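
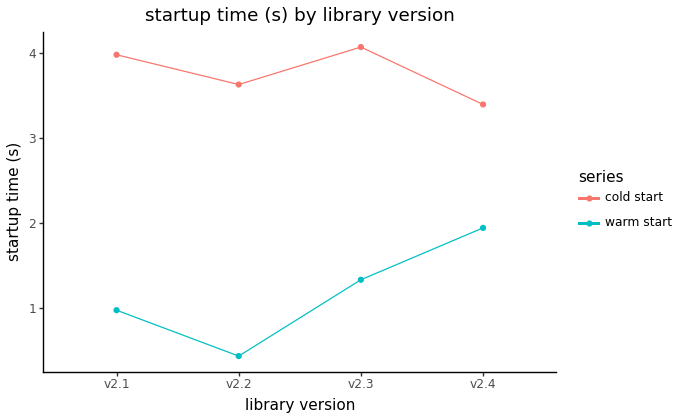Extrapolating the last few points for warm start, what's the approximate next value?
≈ 2.75

Last three: 0.5, 1.5, 2.0 → slope ≈ 0.75/step → next ≈ 2.75.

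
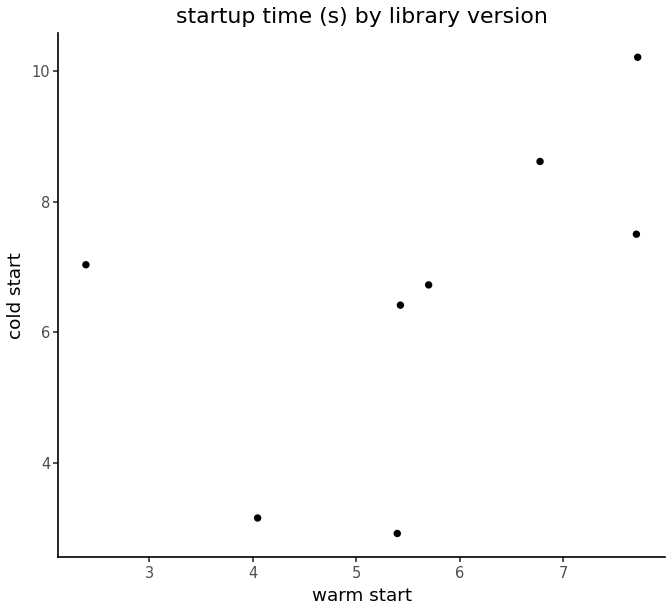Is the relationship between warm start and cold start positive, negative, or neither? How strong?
positive, moderate

Points are positively correlated; moderate (|r| ≈ 0.5).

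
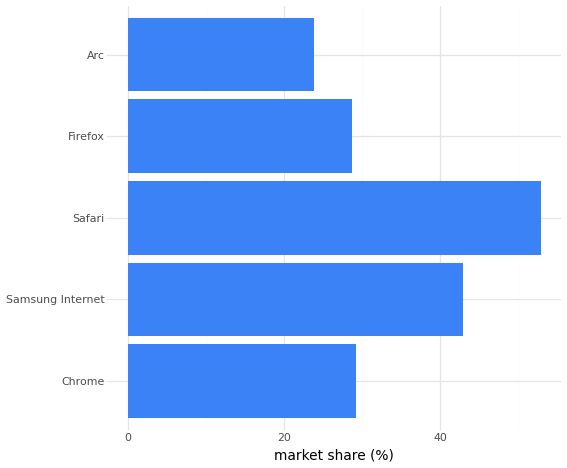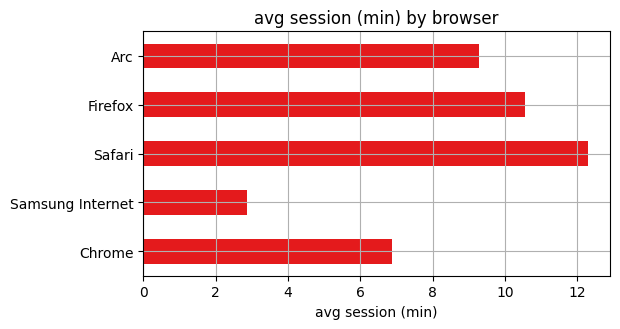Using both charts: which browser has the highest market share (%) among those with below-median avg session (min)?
Chart 2 median avg session (min) ≈ 10; below-median browsers: Chrome, Samsung Internet. Among those, Samsung Internet has the highest market share (%) (≈ 45).

Samsung Internet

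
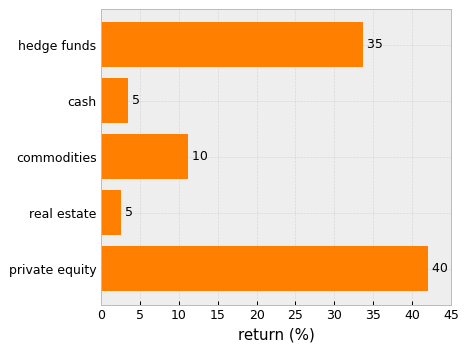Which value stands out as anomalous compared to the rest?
private equity ≈ 40; the rest sit between ≈ 5 and ≈ 35.

private equity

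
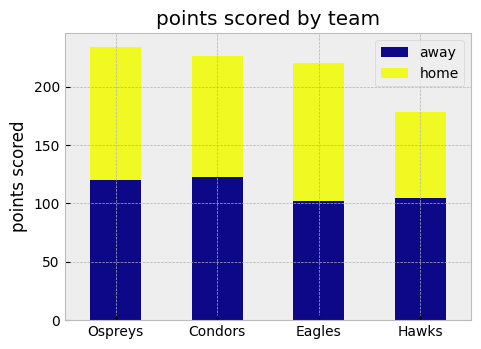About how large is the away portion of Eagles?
≈ 100

away top ≈ 100, bottom ≈ 0; segment ≈ 100.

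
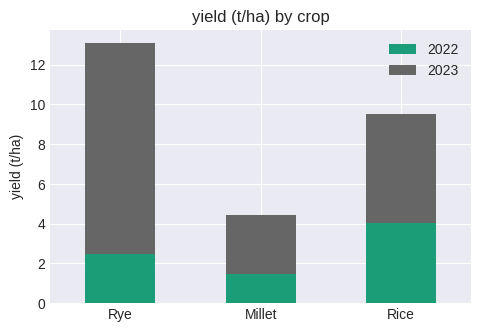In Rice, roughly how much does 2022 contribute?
2022 top ≈ 4, bottom ≈ 0; segment ≈ 4.

≈ 4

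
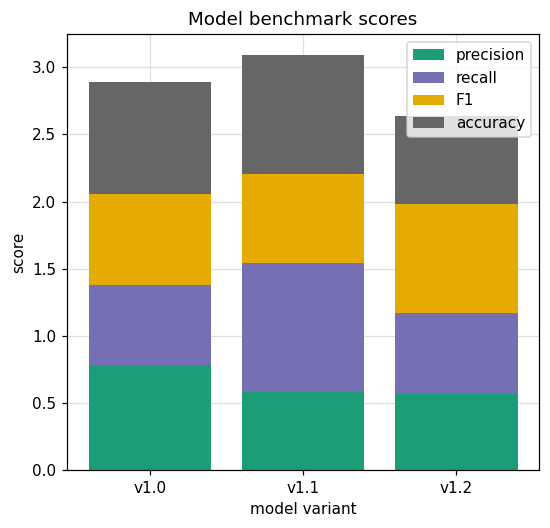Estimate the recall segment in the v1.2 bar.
recall top ≈ 1.0, bottom ≈ 0.5; segment ≈ 0.5.

≈ 0.5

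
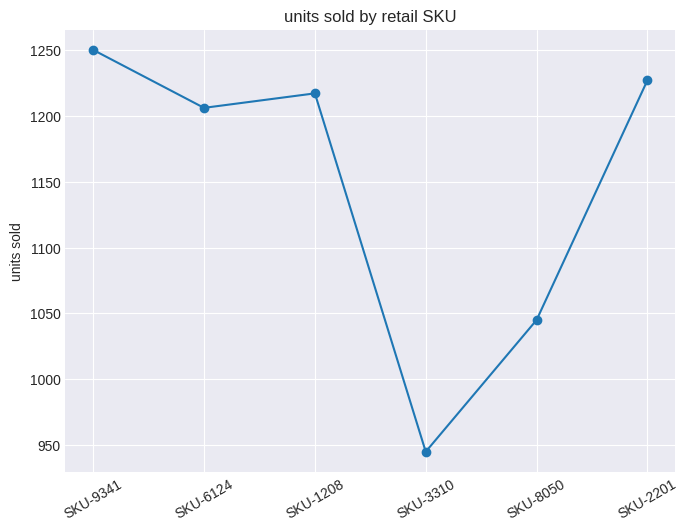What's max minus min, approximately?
≈ 300

Max SKU-9341 ≈ 1250, min SKU-3310 ≈ 950; range ≈ 300.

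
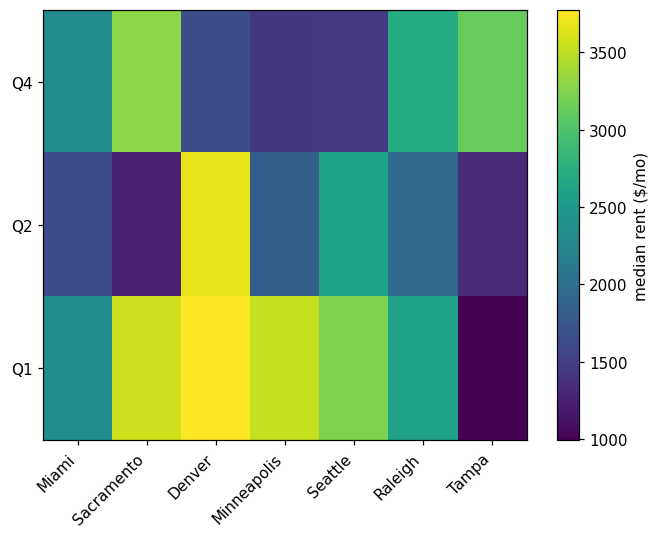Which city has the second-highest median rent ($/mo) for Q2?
Seattle

Top 3 for Q2: Denver ≈ 3500, Seattle ≈ 2500, Raleigh ≈ 2000.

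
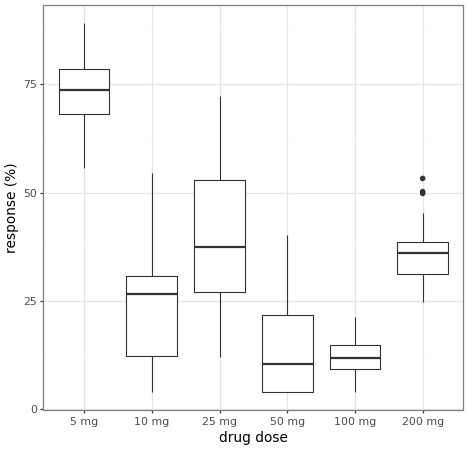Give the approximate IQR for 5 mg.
Q3 ≈ 80, Q1 ≈ 70; IQR ≈ 10.

≈ 10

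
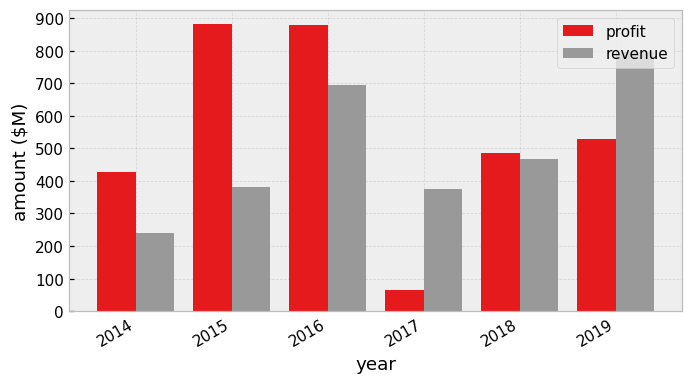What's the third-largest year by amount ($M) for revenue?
Top 4 for revenue: 2019 ≈ 800, 2016 ≈ 700, 2018 ≈ 500, 2015 ≈ 400.

2018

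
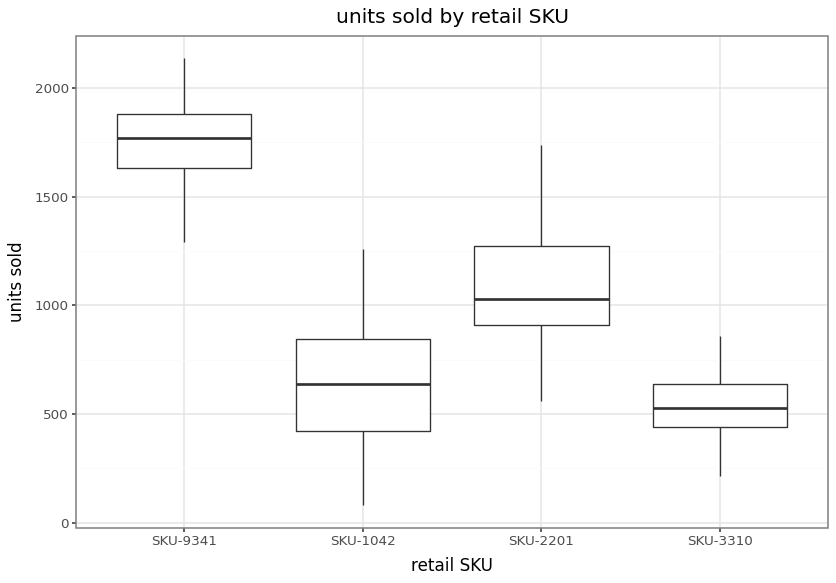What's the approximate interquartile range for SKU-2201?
Q3 ≈ 1300, Q1 ≈ 900; IQR ≈ 400.

≈ 400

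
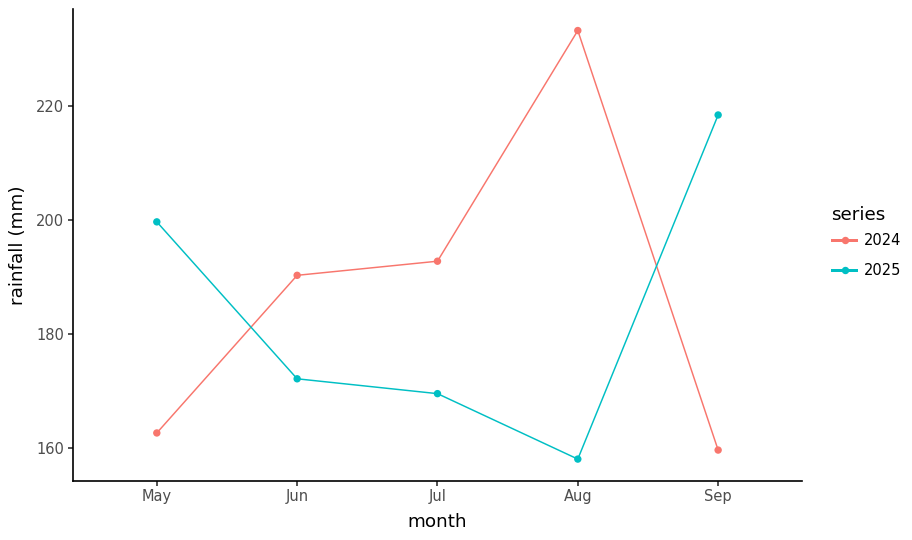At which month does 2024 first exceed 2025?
Jun

May: 2024 ≈ 160 vs 2025 ≈ 200 (not yet); Jun: 2024 ≈ 190 vs 2025 ≈ 170 (first crossover).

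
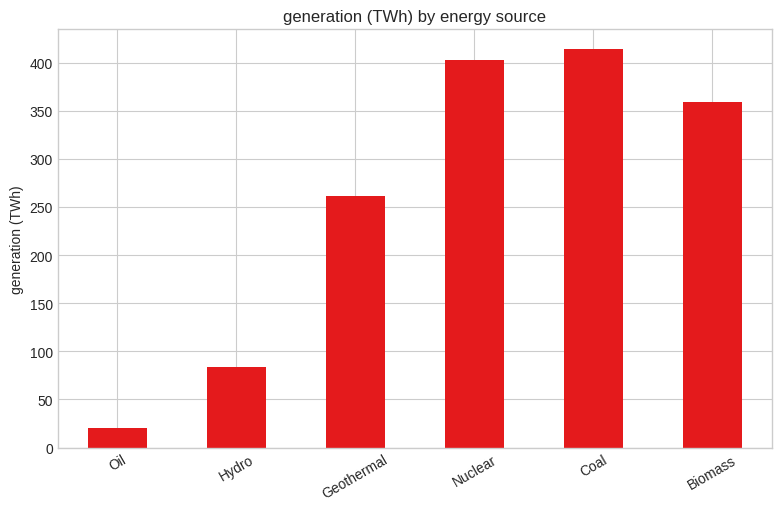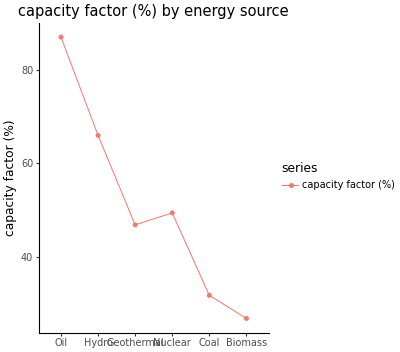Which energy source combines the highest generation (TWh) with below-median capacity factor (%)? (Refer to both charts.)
Chart 2 median capacity factor (%) ≈ 50; below-median energy sources: Geothermal, Coal, Biomass. Among those, Coal has the highest generation (TWh) (≈ 400).

Coal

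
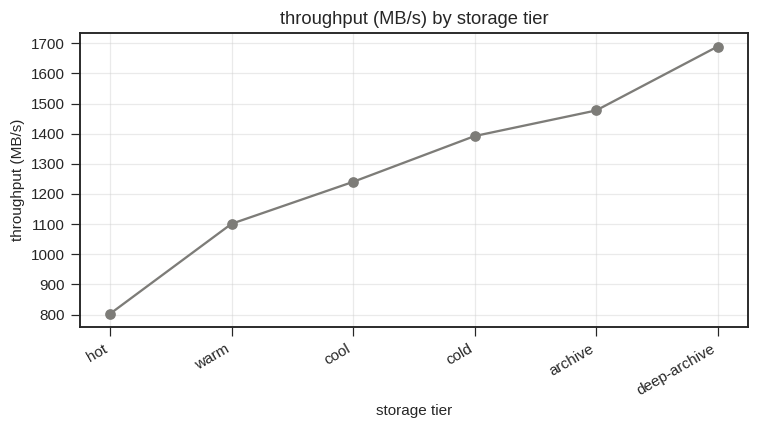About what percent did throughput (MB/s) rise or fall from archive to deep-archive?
archive ≈ 1500, deep-archive ≈ 1700; (1700 − 1500) / 1500 ≈ +13.3%.

≈ +13.3%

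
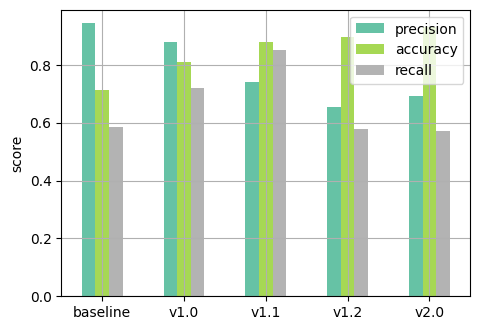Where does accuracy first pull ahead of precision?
v1.0: accuracy ≈ 0.8 vs precision ≈ 0.9 (not yet); v1.1: accuracy ≈ 0.9 vs precision ≈ 0.7 (first crossover).

v1.1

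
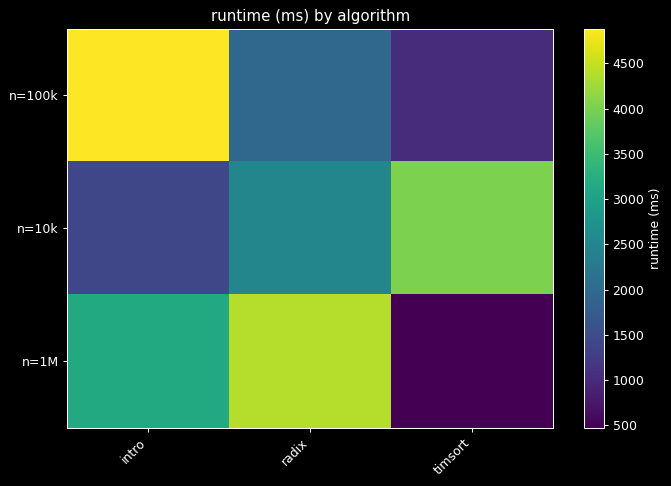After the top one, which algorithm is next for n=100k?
radix

Top 3 for n=100k: intro ≈ 5000, radix ≈ 2000, timsort ≈ 1000.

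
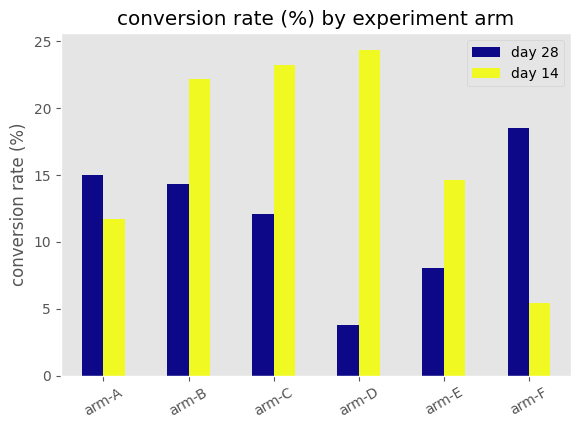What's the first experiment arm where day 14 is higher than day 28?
arm-B

arm-A: day 14 ≈ 10 vs day 28 ≈ 15 (not yet); arm-B: day 14 ≈ 20 vs day 28 ≈ 15 (first crossover).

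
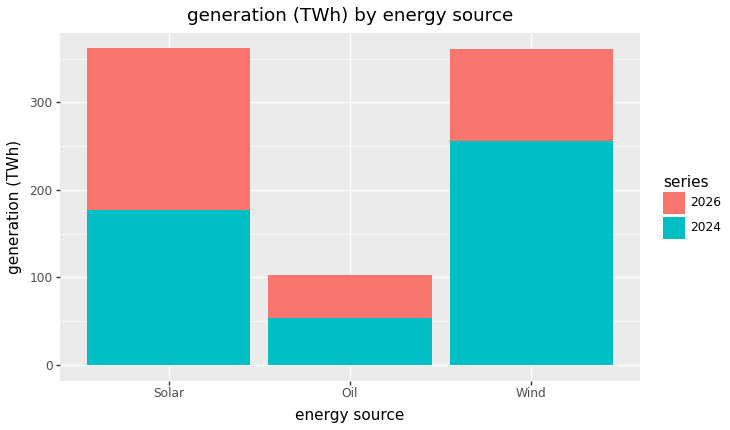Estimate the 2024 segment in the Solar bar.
2024 top ≈ 200, bottom ≈ 0; segment ≈ 200.

≈ 200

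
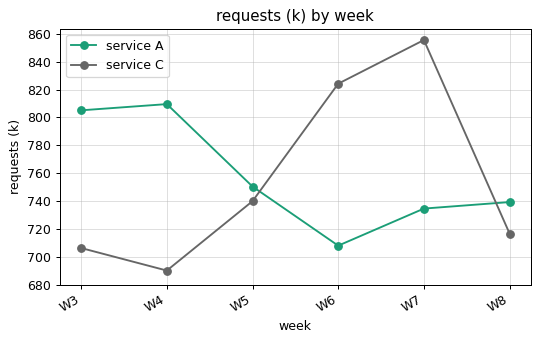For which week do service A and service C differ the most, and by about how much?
W7: service A ≈ 740, service C ≈ 860 → gap ≈ 120. Next-largest (W4) is only ≈ 100.

W7, ≈ 120 k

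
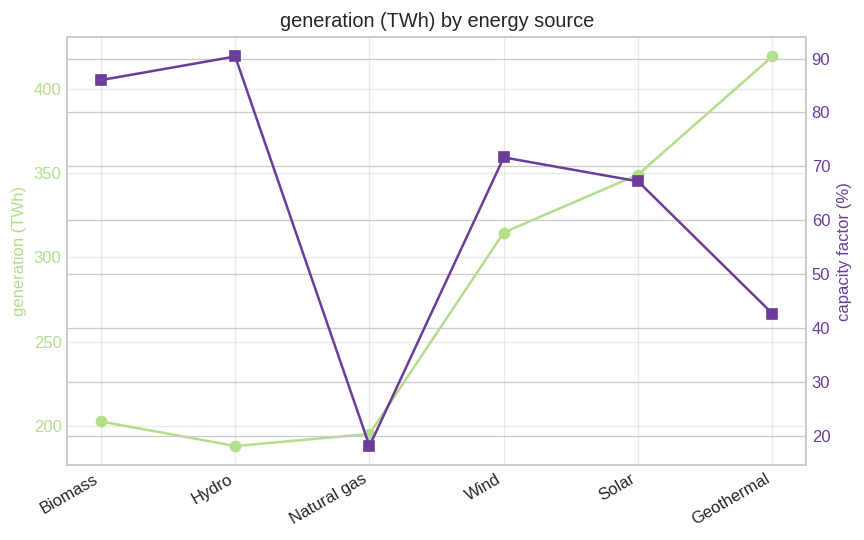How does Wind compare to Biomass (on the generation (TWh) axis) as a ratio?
Wind ≈ 320, Biomass ≈ 200; 320/200 ≈ 1.6.

≈ 1.6×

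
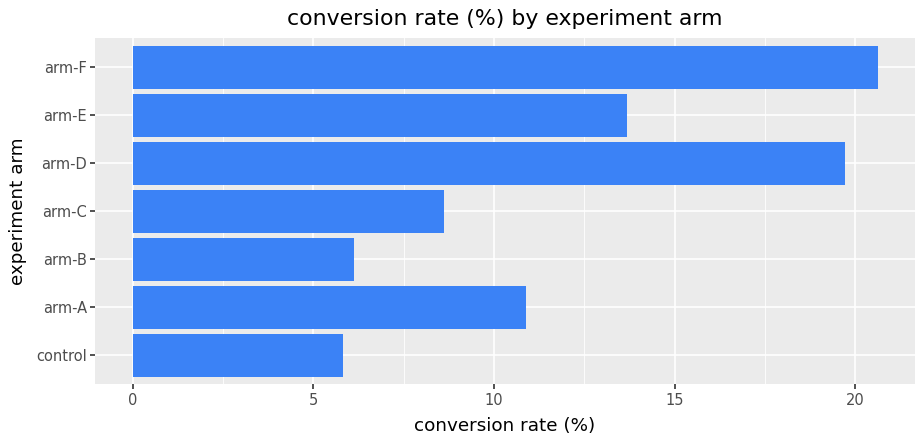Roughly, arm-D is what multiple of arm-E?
arm-D ≈ 20, arm-E ≈ 14; 20/14 ≈ 1.43.

≈ 1.43×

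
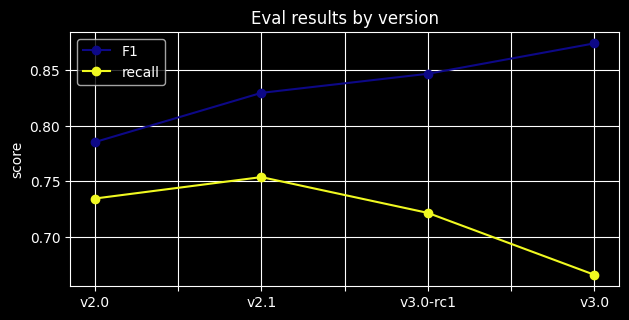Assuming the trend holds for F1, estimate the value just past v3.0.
Last three: 0.82, 0.84, 0.88 → slope ≈ 0.03/step → next ≈ 0.91.

≈ 0.91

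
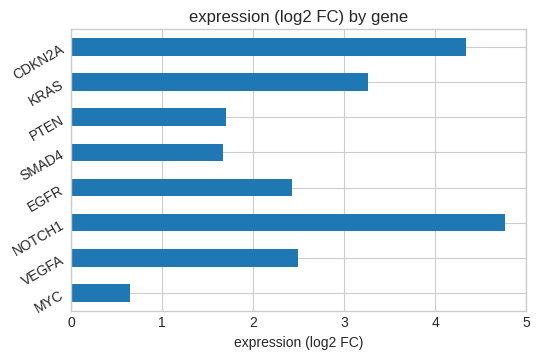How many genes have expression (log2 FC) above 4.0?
Above 4.0: NOTCH1, CDKN2A.

2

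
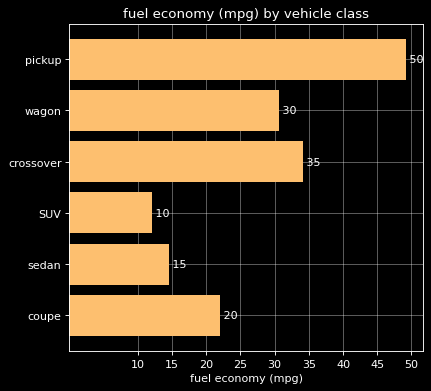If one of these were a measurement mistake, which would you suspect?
pickup ≈ 50; the rest sit between ≈ 10 and ≈ 35.

pickup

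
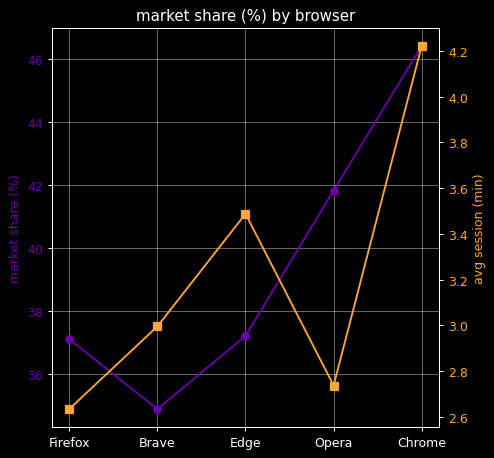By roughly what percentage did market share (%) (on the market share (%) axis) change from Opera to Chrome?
Opera ≈ 42, Chrome ≈ 46; (46 − 42) / 42 ≈ +9.5%.

≈ +9.5%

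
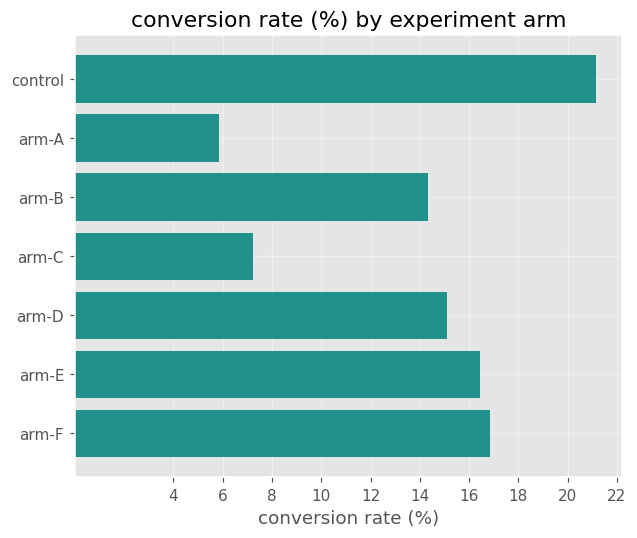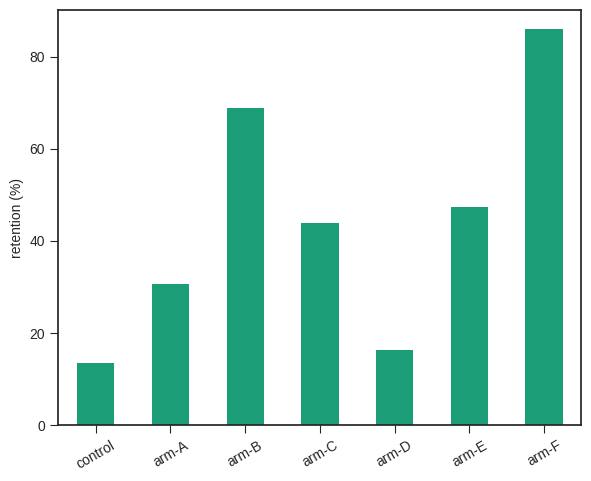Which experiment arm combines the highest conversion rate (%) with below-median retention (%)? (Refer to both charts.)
control

Chart 2 median retention (%) ≈ 40; below-median experiment arms: control, arm-A, arm-D. Among those, control has the highest conversion rate (%) (≈ 22).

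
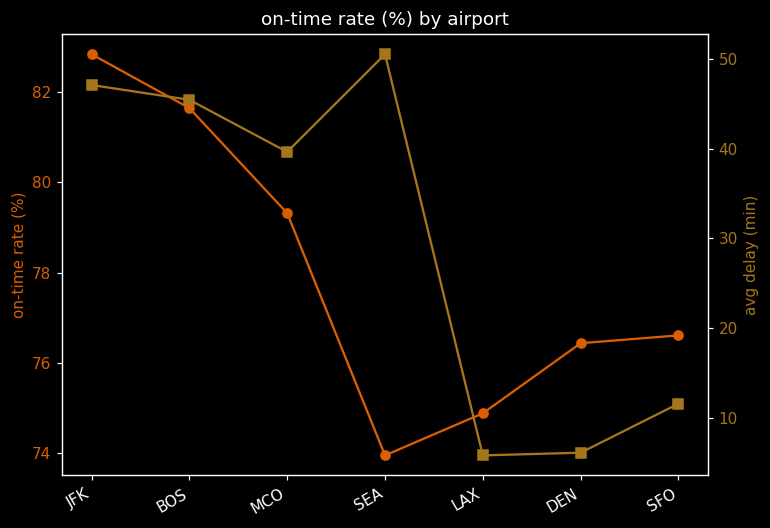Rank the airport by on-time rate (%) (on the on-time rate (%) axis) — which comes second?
Top 3 (on the on-time rate (%) axis): JFK ≈ 83, BOS ≈ 82, MCO ≈ 79.

BOS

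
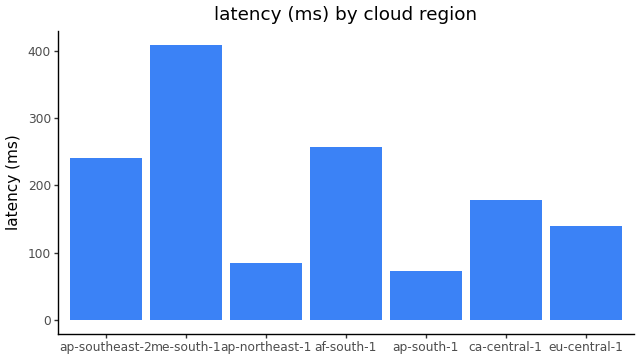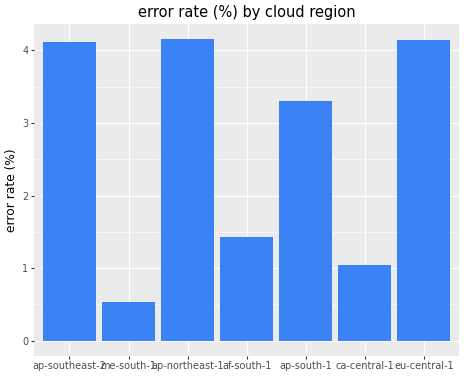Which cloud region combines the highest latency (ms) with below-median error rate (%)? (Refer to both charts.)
Chart 2 median error rate (%) ≈ 3.5; below-median cloud regions: me-south-1, af-south-1, ca-central-1. Among those, me-south-1 has the highest latency (ms) (≈ 400).

me-south-1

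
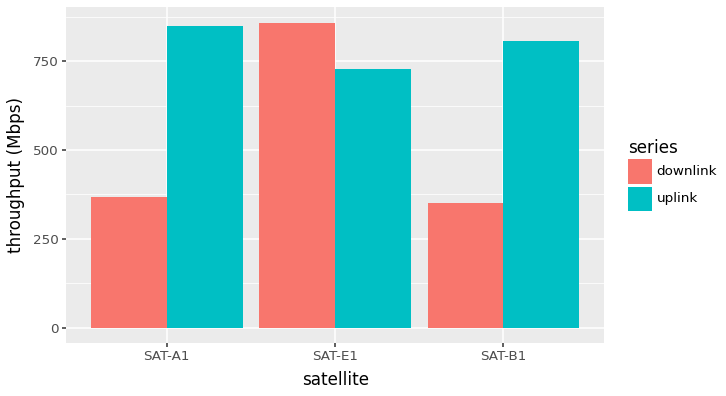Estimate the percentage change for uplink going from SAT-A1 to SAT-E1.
SAT-A1 ≈ 800, SAT-E1 ≈ 700; (700 − 800) / 800 ≈ -12.5%.

≈ -12.5%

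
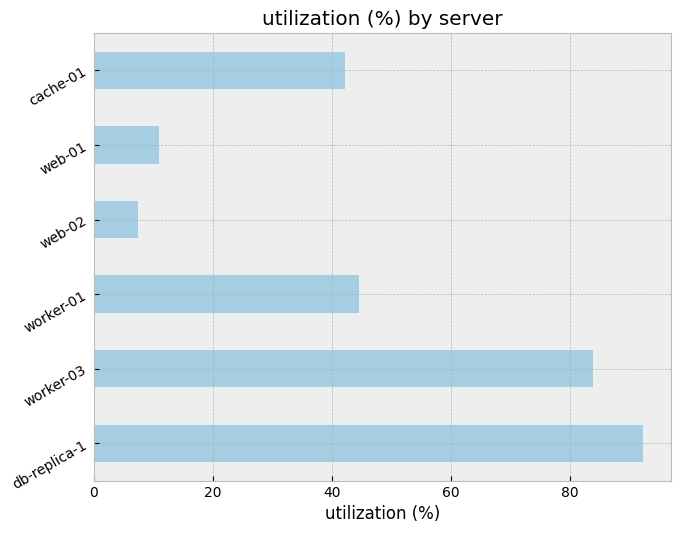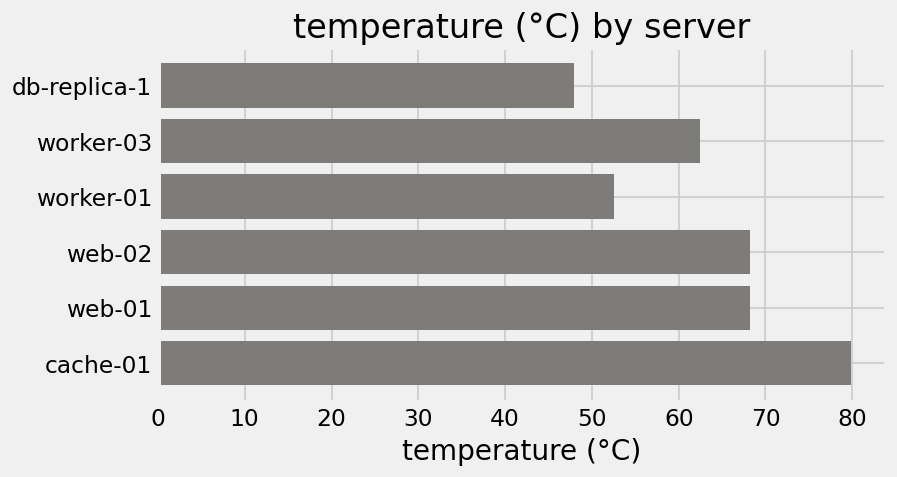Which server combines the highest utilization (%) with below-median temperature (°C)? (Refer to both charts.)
db-replica-1

Chart 2 median temperature (°C) ≈ 70; below-median servers: db-replica-1, worker-03, worker-01. Among those, db-replica-1 has the highest utilization (%) (≈ 90).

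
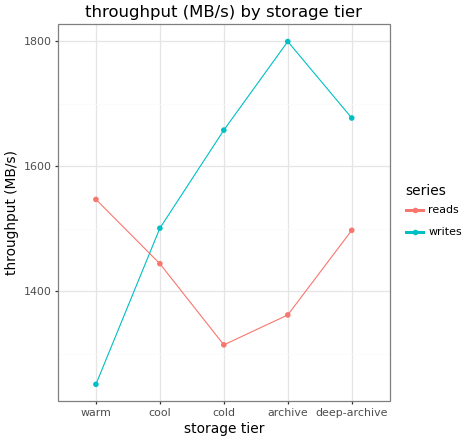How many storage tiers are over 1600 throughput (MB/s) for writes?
Above 1600: cold, archive, deep-archive.

3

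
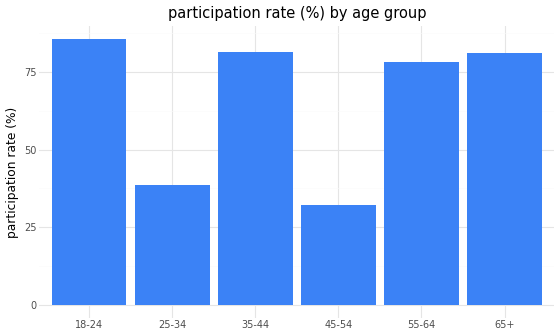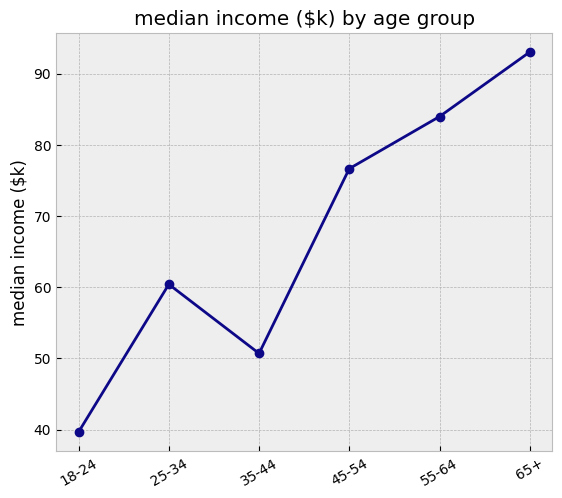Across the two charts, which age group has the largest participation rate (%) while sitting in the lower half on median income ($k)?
18-24

Chart 2 median median income ($k) ≈ 70; below-median age groups: 18-24, 25-34, 35-44. Among those, 18-24 has the highest participation rate (%) (≈ 90).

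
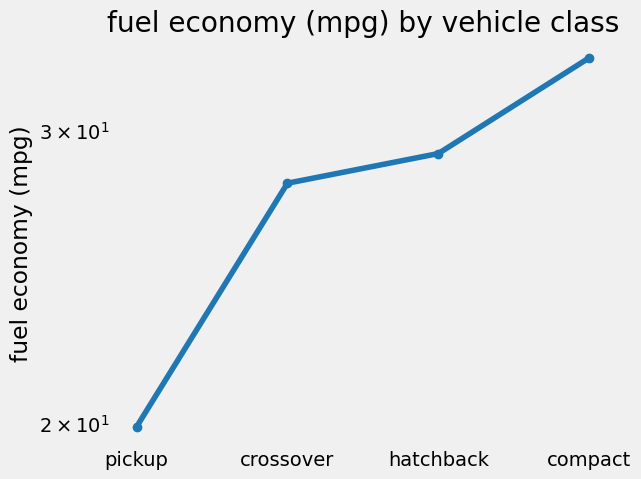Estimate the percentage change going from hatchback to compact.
hatchback ≈ 30, compact ≈ 34; (34 − 30) / 30 ≈ +13.3%.

≈ +13.3%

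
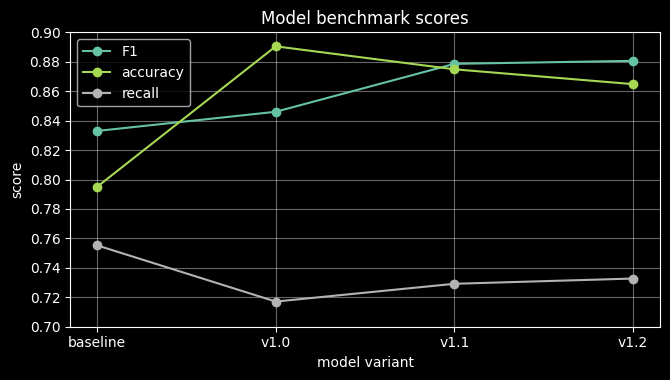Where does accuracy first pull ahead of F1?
v1.0

baseline: accuracy ≈ 0.80 vs F1 ≈ 0.84 (not yet); v1.0: accuracy ≈ 0.90 vs F1 ≈ 0.84 (first crossover).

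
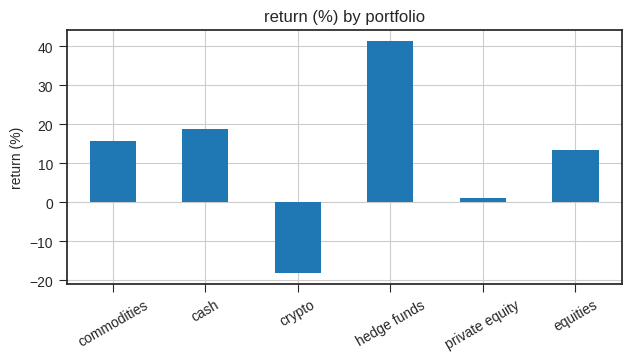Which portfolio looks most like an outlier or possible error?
crypto ≈ -20; the rest sit between ≈ 0 and ≈ 40.

crypto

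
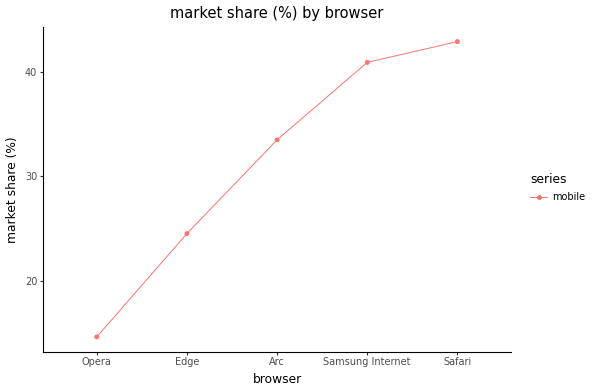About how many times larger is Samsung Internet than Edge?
≈ 1.6×

Samsung Internet ≈ 40, Edge ≈ 25; 40/25 ≈ 1.6.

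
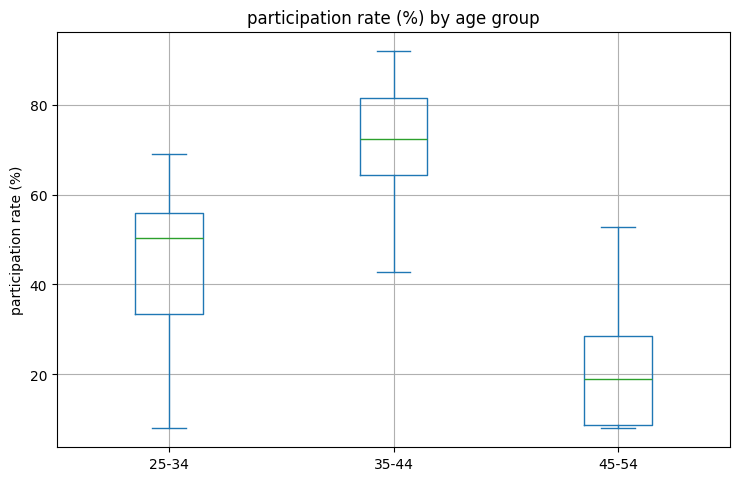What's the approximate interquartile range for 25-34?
Q3 ≈ 55, Q1 ≈ 35; IQR ≈ 20.

≈ 20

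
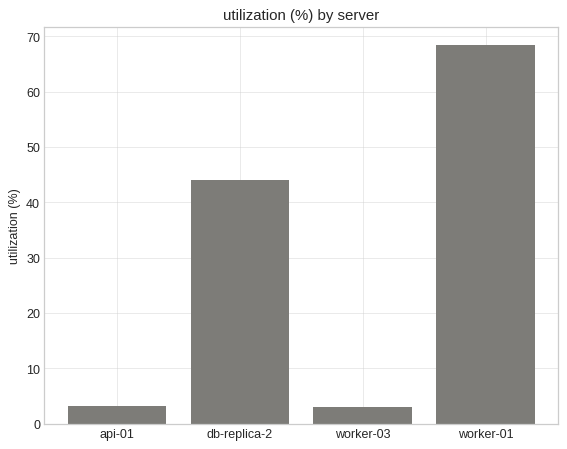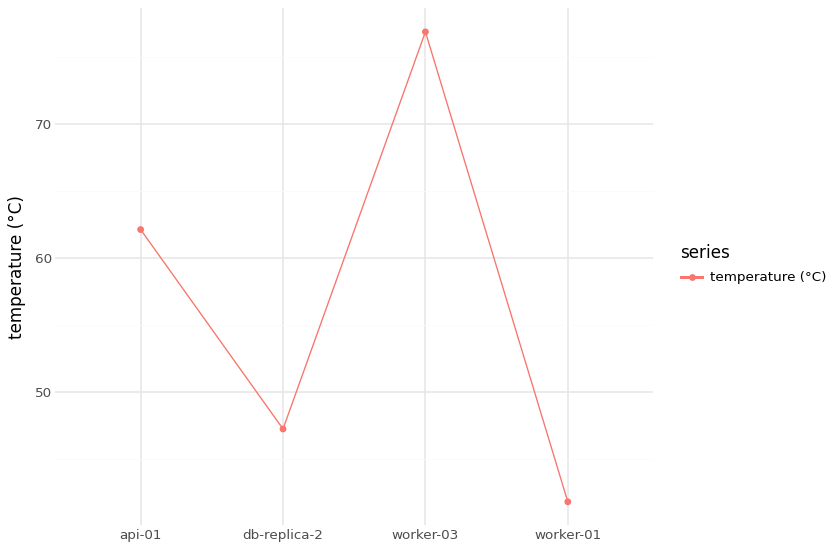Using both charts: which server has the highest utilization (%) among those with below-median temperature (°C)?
Chart 2 median temperature (°C) ≈ 50; below-median servers: db-replica-2, worker-01. Among those, worker-01 has the highest utilization (%) (≈ 70).

worker-01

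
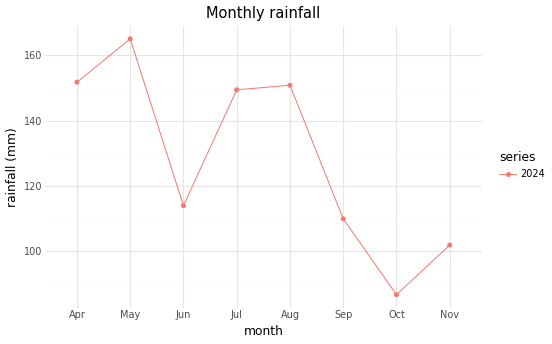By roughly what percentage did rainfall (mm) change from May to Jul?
≈ -11.8%

May ≈ 170, Jul ≈ 150; (150 − 170) / 170 ≈ -11.8%.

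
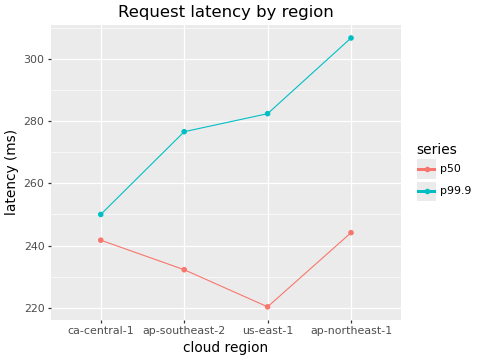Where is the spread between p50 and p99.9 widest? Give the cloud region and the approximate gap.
ap-northeast-1, ≈ 70 ms

ap-northeast-1: p50 ≈ 240, p99.9 ≈ 310 → gap ≈ 70. Next-largest (us-east-1) is only ≈ 60.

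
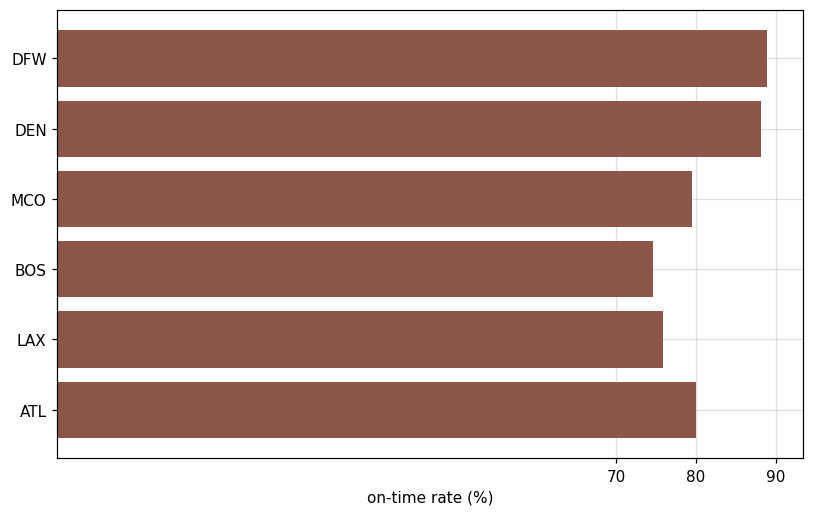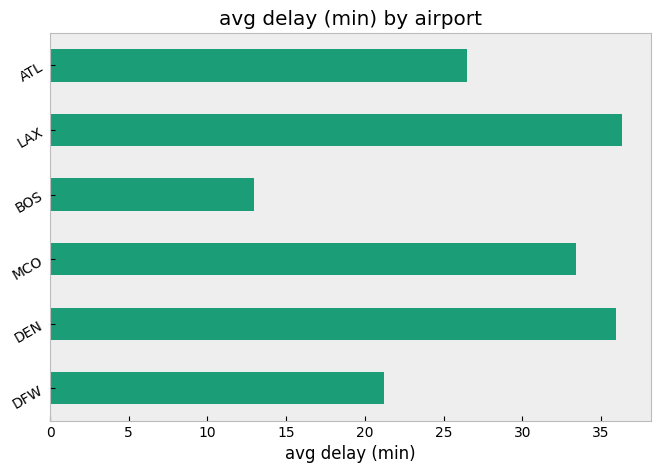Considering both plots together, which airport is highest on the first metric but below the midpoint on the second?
DFW

Chart 2 median avg delay (min) ≈ 30; below-median airports: DFW, BOS, ATL. Among those, DFW has the highest on-time rate (%) (≈ 90).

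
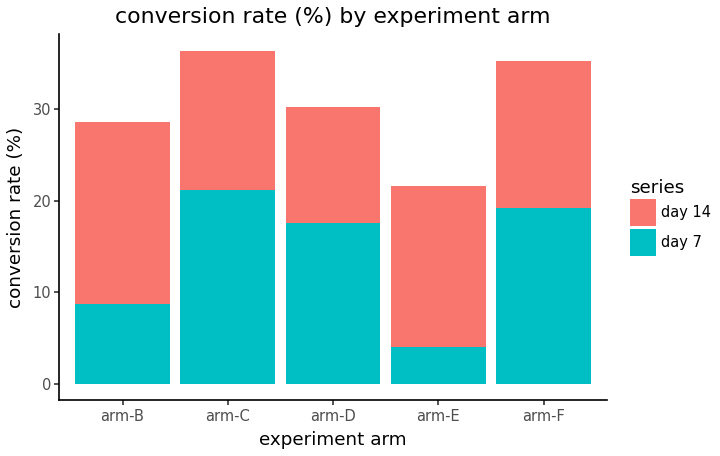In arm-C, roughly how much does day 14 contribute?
≈ 15

day 14 top ≈ 35, bottom ≈ 20; segment ≈ 15.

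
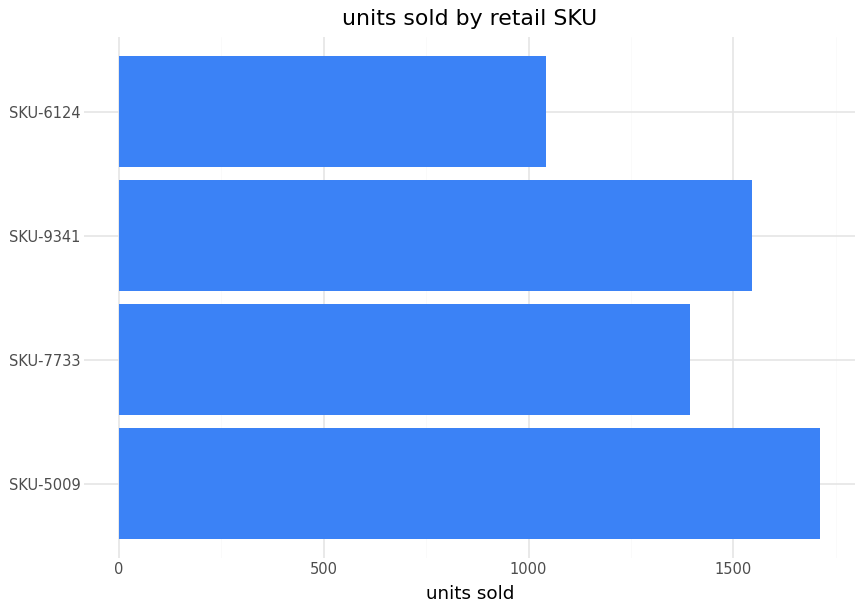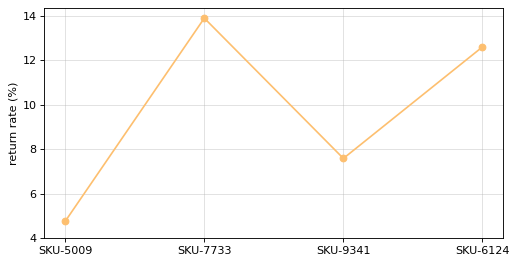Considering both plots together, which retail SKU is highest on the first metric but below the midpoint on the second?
Chart 2 median return rate (%) ≈ 10; below-median retail SKUs: SKU-5009, SKU-9341. Among those, SKU-5009 has the highest units sold (≈ 1800).

SKU-5009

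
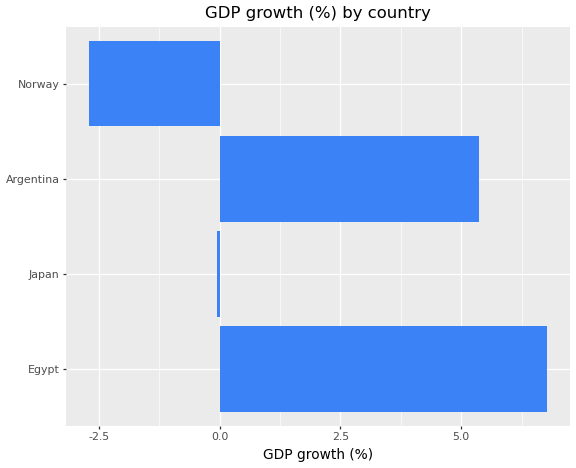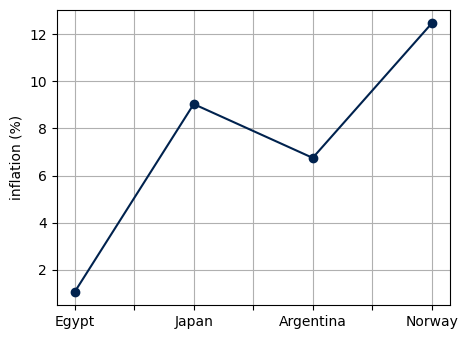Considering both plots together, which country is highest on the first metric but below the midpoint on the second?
Chart 2 median inflation (%) ≈ 8; below-median countries: Egypt, Argentina. Among those, Egypt has the highest GDP growth (%) (≈ 7).

Egypt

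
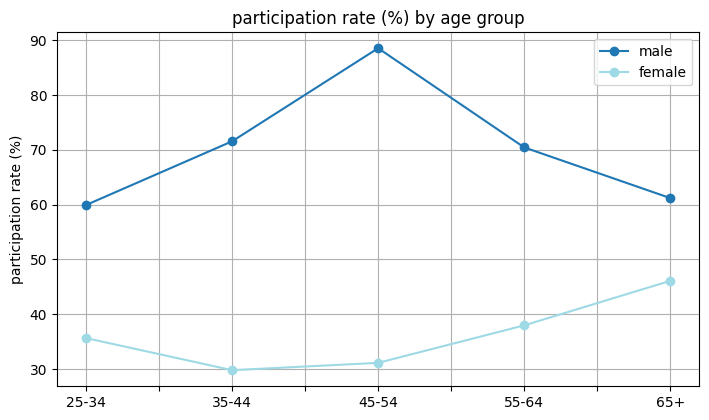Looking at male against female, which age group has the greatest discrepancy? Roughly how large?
45-54: male ≈ 90, female ≈ 30 → gap ≈ 60. Next-largest (35-44) is only ≈ 40.

45-54, ≈ 60 %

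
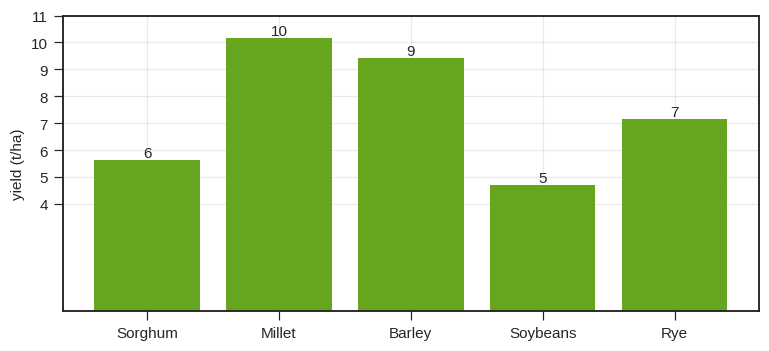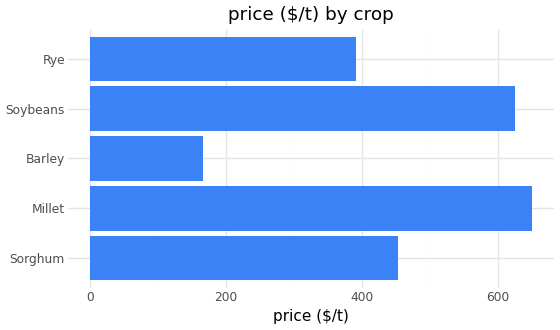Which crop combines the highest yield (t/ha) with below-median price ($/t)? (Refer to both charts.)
Barley

Chart 2 median price ($/t) ≈ 500; below-median crops: Barley, Rye. Among those, Barley has the highest yield (t/ha) (≈ 9).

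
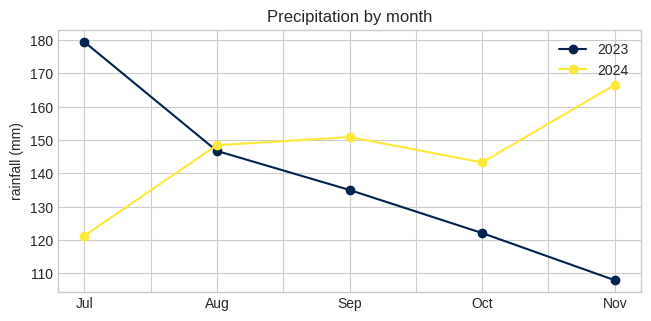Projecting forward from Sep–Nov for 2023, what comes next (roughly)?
≈ 95

Last three: 140, 120, 110 → slope ≈ -15/step → next ≈ 95.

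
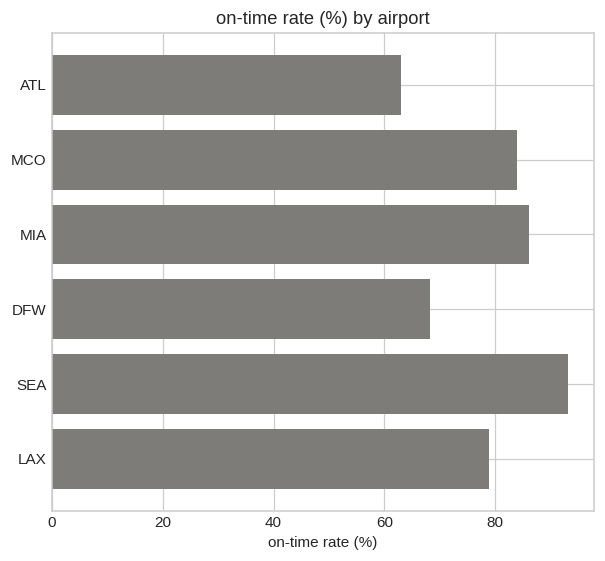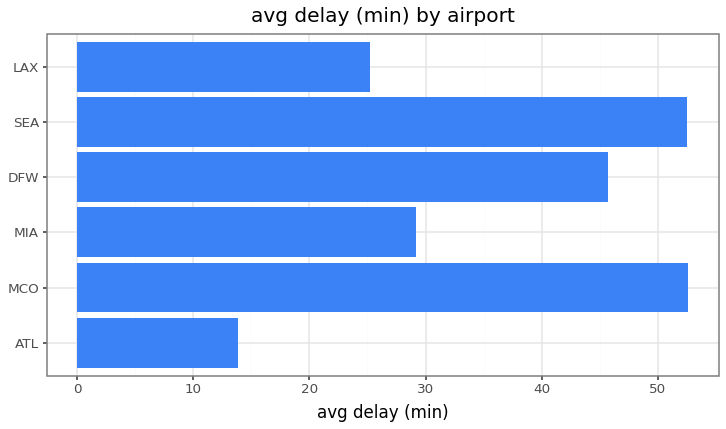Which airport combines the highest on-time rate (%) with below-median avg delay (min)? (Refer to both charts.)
MIA

Chart 2 median avg delay (min) ≈ 35; below-median airports: ATL, MIA, LAX. Among those, MIA has the highest on-time rate (%) (≈ 90).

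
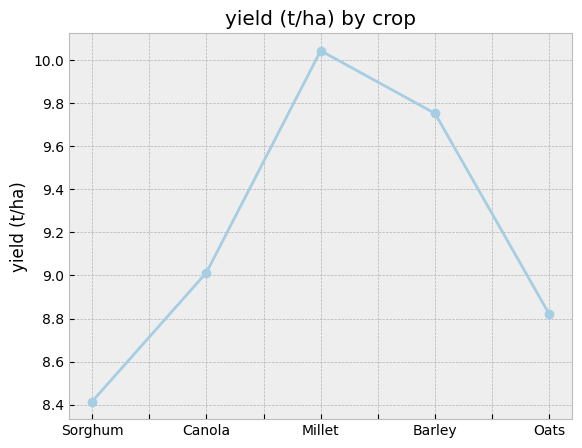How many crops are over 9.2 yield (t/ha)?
2

Above 9.2: Millet, Barley.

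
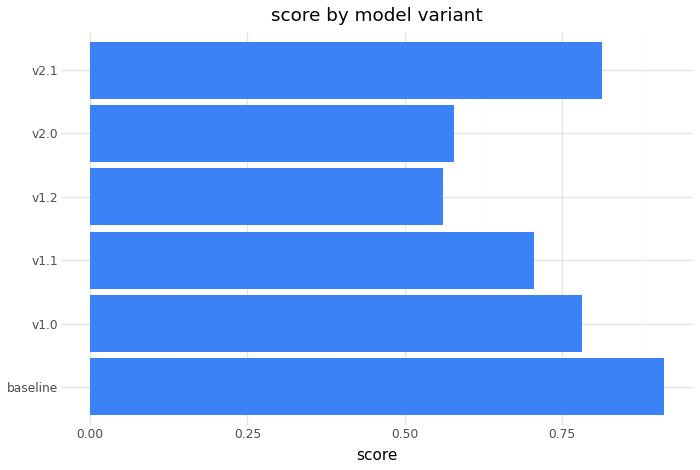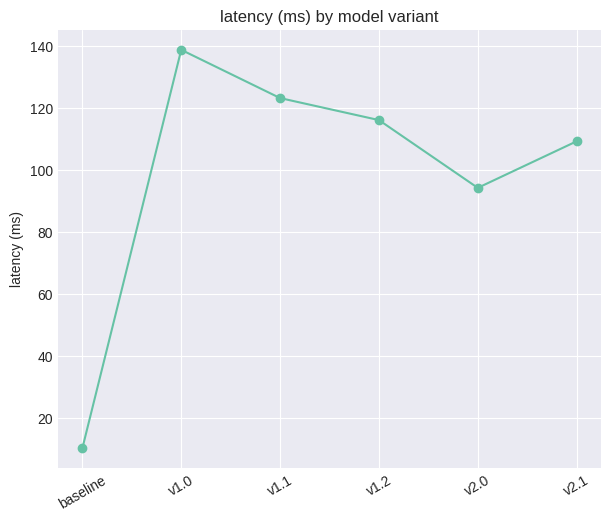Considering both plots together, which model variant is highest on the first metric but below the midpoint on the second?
baseline

Chart 2 median latency (ms) ≈ 120; below-median model variants: baseline, v2.0, v2.1. Among those, baseline has the highest score (≈ 0.9).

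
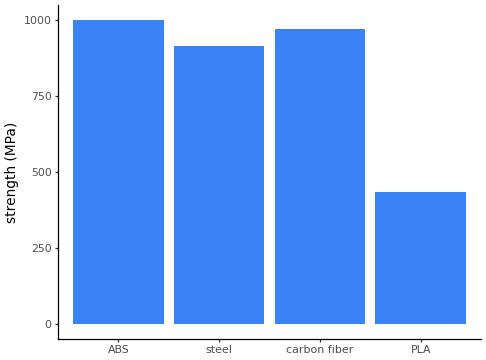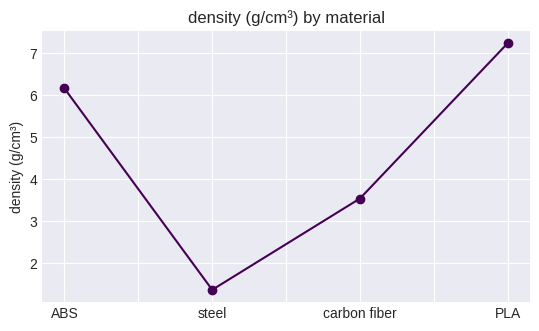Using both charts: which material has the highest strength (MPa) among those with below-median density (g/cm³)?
carbon fiber

Chart 2 median density (g/cm³) ≈ 5; below-median materials: steel, carbon fiber. Among those, carbon fiber has the highest strength (MPa) (≈ 1000).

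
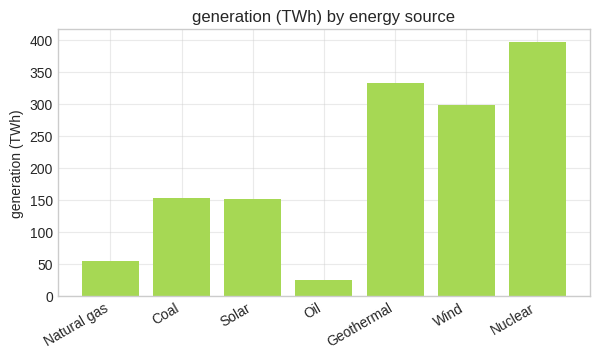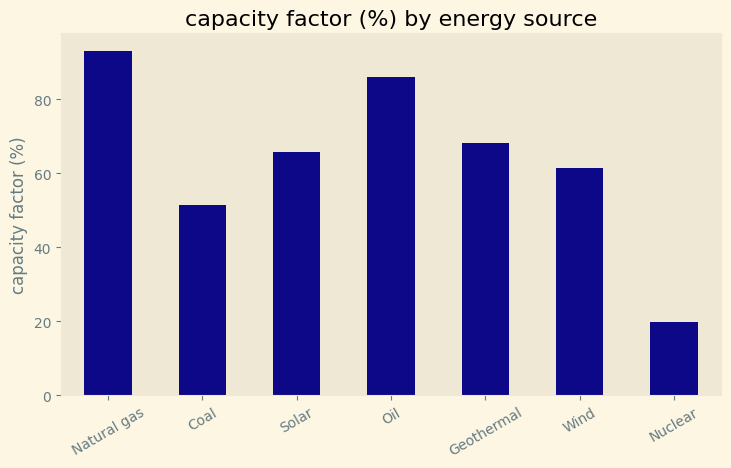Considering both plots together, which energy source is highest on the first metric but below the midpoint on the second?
Nuclear

Chart 2 median capacity factor (%) ≈ 70; below-median energy sources: Coal, Wind, Nuclear. Among those, Nuclear has the highest generation (TWh) (≈ 400).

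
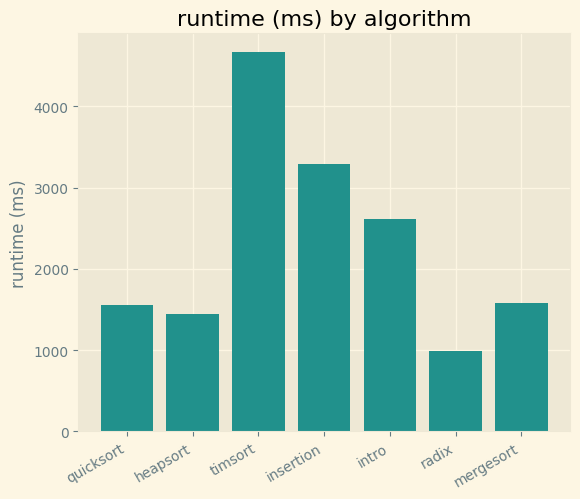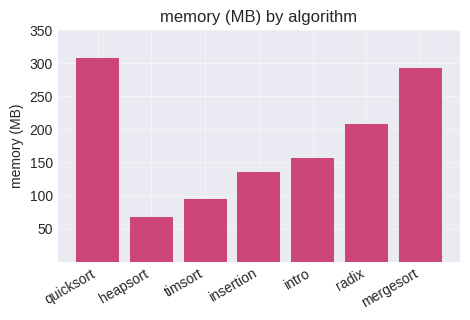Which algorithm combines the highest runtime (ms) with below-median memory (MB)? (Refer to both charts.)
Chart 2 median memory (MB) ≈ 150; below-median algorithms: heapsort, timsort, insertion. Among those, timsort has the highest runtime (ms) (≈ 4500).

timsort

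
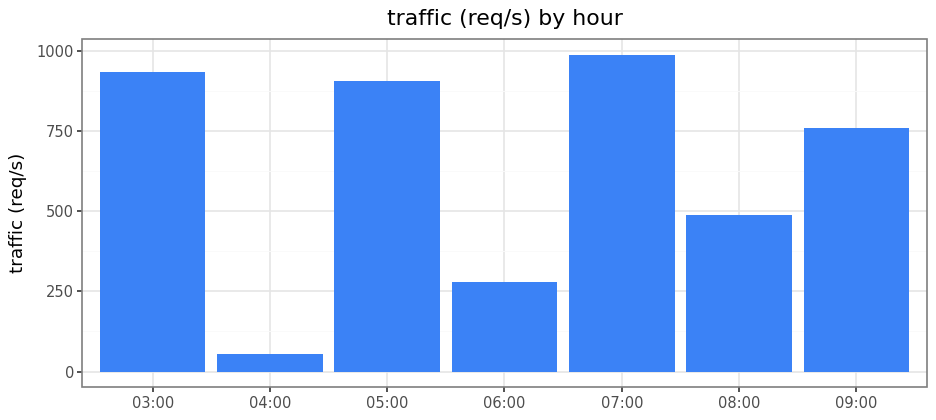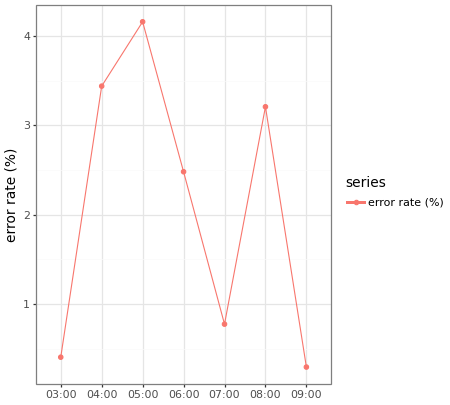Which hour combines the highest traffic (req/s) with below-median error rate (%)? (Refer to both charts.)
07:00

Chart 2 median error rate (%) ≈ 2.5; below-median hours: 03:00, 07:00, 09:00. Among those, 07:00 has the highest traffic (req/s) (≈ 1000).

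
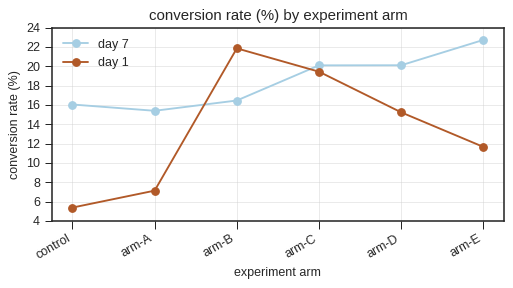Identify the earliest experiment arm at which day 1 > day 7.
arm-A: day 1 ≈ 8 vs day 7 ≈ 16 (not yet); arm-B: day 1 ≈ 22 vs day 7 ≈ 16 (first crossover).

arm-B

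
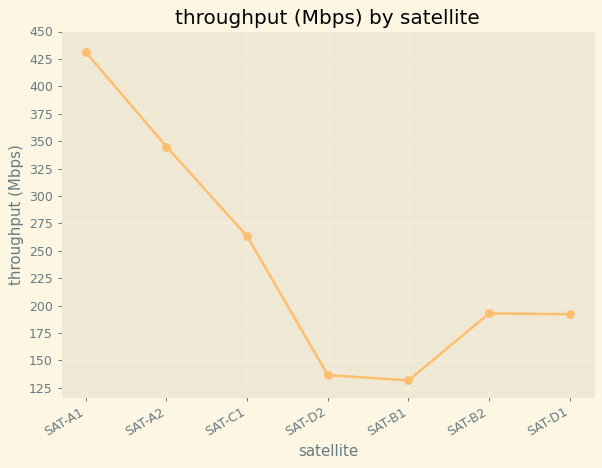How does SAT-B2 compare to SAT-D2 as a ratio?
SAT-B2 ≈ 200, SAT-D2 ≈ 125; 200/125 ≈ 1.6.

≈ 1.6×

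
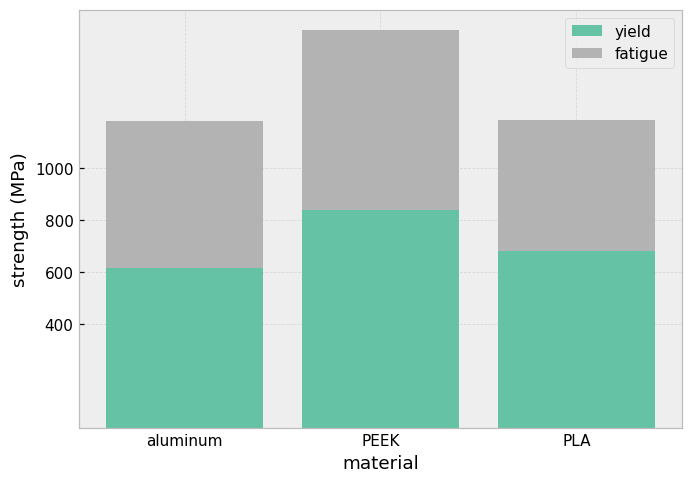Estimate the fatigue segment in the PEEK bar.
fatigue top ≈ 1600, bottom ≈ 800; segment ≈ 800.

≈ 800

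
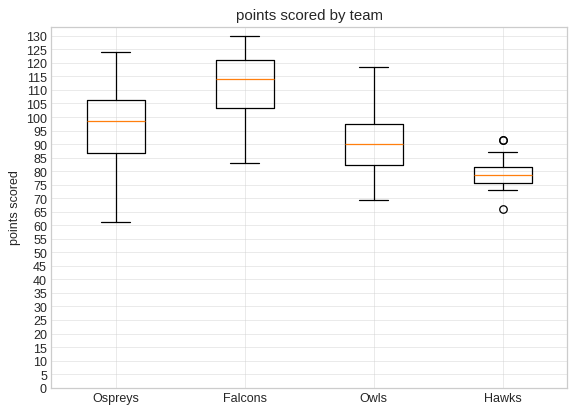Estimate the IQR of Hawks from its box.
≈ 5

Q3 ≈ 80, Q1 ≈ 75; IQR ≈ 5.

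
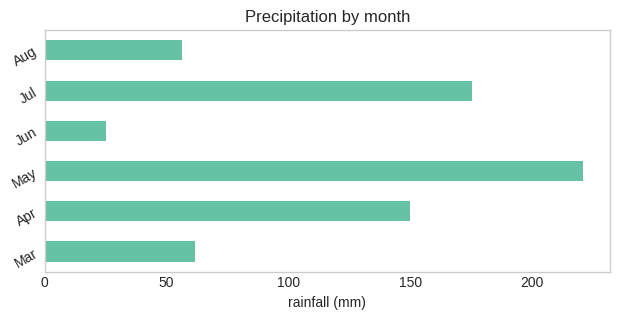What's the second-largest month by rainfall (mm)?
Top 3: May ≈ 220, Jul ≈ 180, Apr ≈ 160.

Jul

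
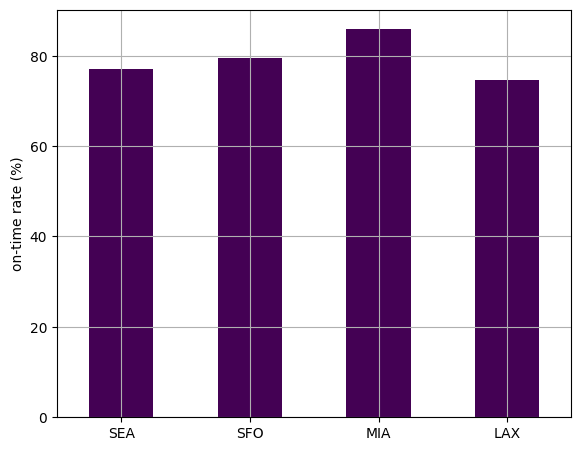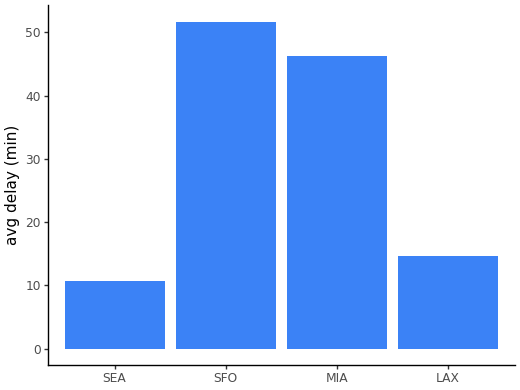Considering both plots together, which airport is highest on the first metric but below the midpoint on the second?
Chart 2 median avg delay (min) ≈ 30; below-median airports: SEA, LAX. Among those, SEA has the highest on-time rate (%) (≈ 80).

SEA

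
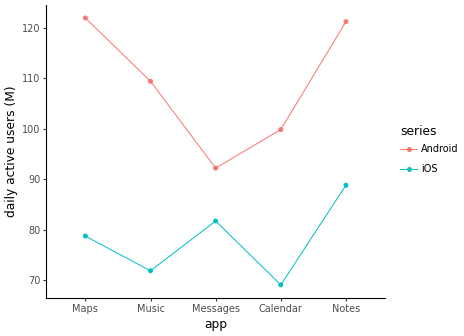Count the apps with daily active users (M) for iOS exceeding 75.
3

Above 75: Maps, Messages, Notes.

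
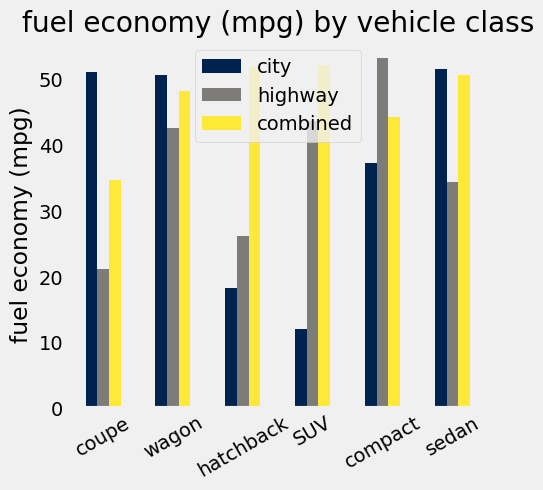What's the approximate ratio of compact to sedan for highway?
compact ≈ 55, sedan ≈ 35; 55/35 ≈ 1.57.

≈ 1.57×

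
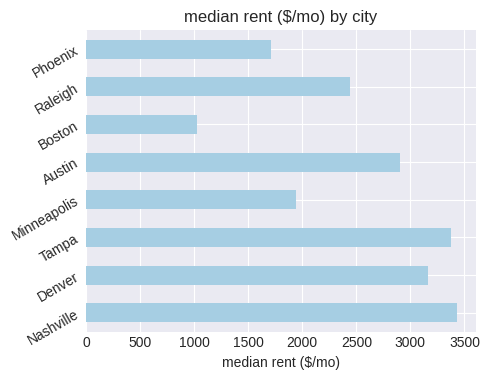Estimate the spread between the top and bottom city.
Max Nashville ≈ 3500, min Boston ≈ 1000; range ≈ 2500.

≈ 2500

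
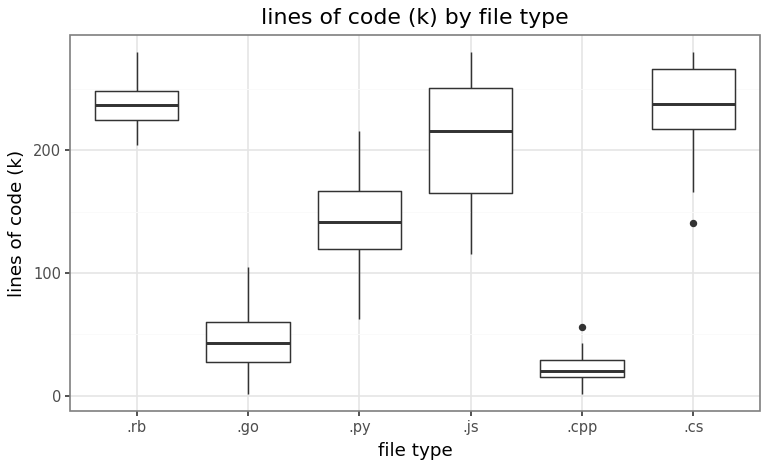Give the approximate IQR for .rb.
≈ 20

Q3 ≈ 240, Q1 ≈ 220; IQR ≈ 20.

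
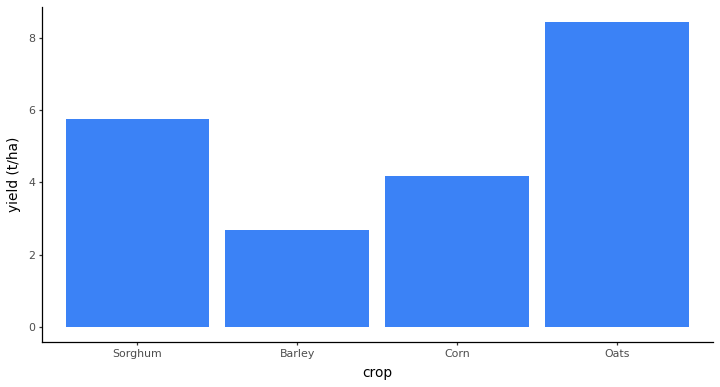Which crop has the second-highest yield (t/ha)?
Sorghum

Top 3: Oats ≈ 8, Sorghum ≈ 6, Corn ≈ 4.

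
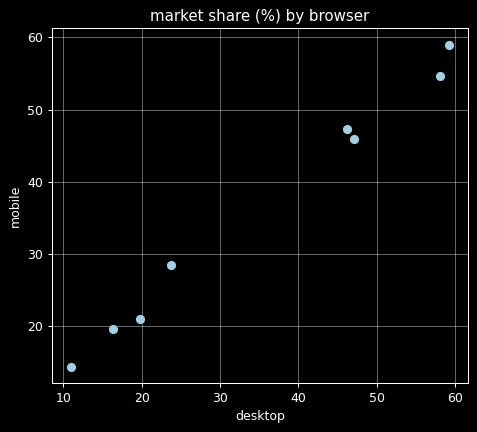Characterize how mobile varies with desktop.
positive, strong

Points are positively correlated; strong (|r| ≈ 1.0).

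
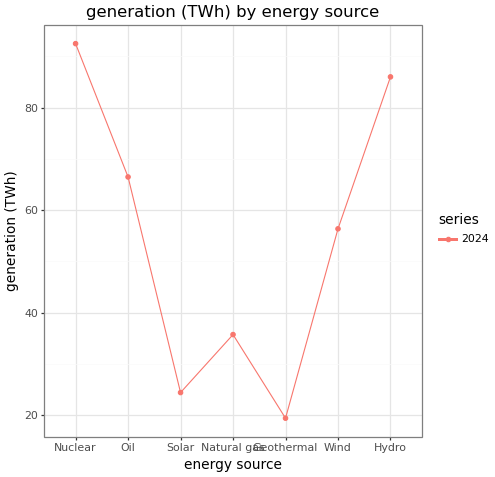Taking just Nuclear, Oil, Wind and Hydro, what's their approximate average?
(90 + 70 + 60 + 90) / 4 ≈ 78.

≈ 78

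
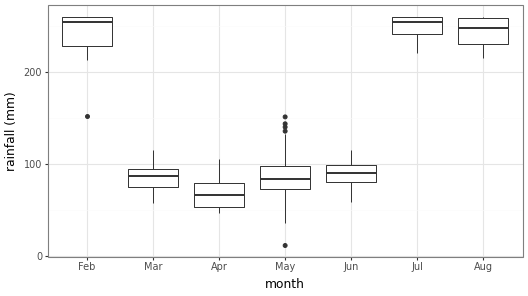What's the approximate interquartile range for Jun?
Q3 ≈ 100, Q1 ≈ 80; IQR ≈ 20.

≈ 20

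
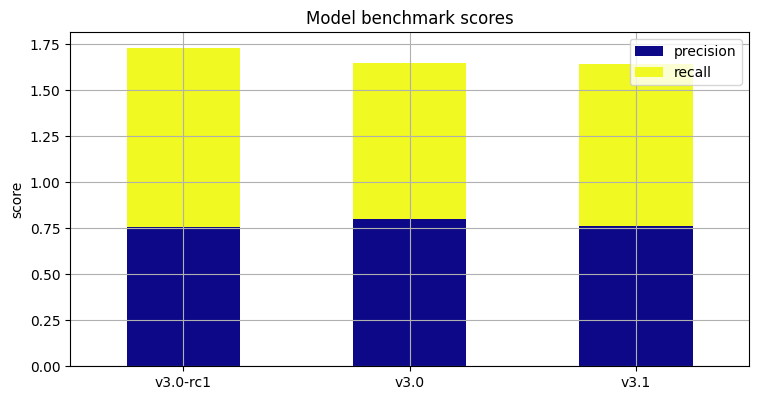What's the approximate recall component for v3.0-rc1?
≈ 1.0

recall top ≈ 1.8, bottom ≈ 0.8; segment ≈ 1.0.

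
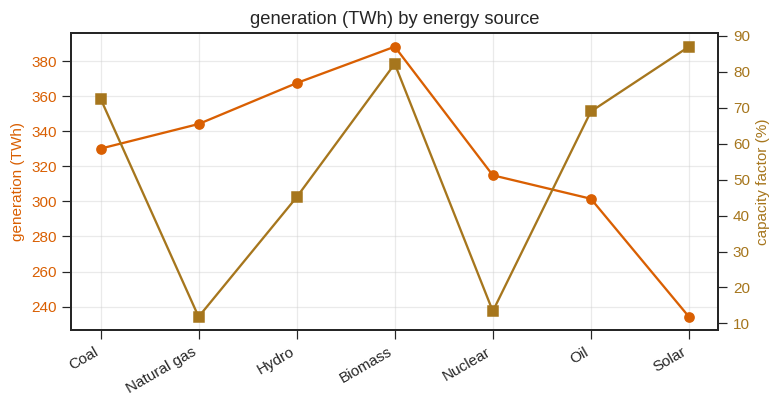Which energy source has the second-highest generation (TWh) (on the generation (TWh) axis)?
Top 3 (on the generation (TWh) axis): Biomass ≈ 380, Hydro ≈ 360, Natural gas ≈ 340.

Hydro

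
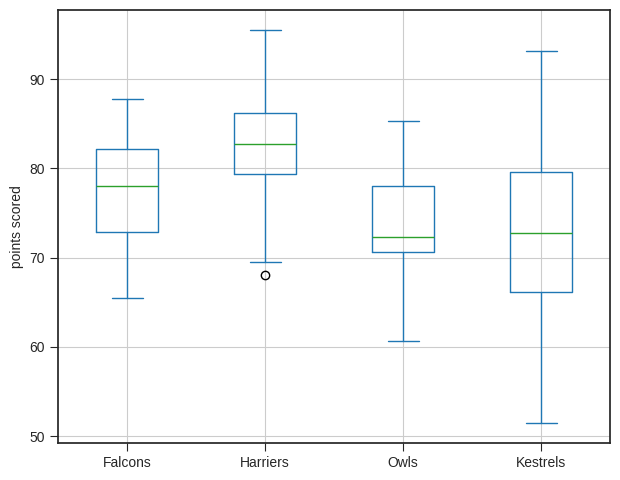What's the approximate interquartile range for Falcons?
Q3 ≈ 82, Q1 ≈ 73; IQR ≈ 9.

≈ 9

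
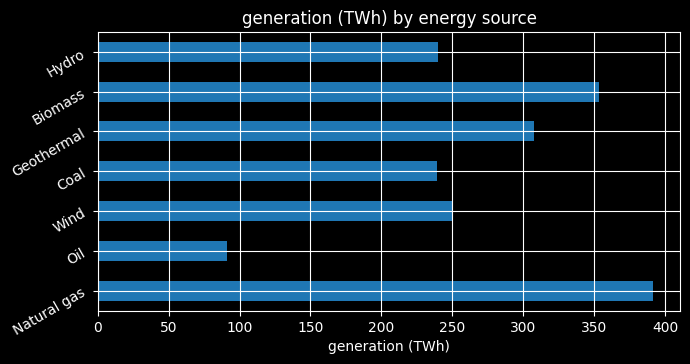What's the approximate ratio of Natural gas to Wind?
Natural gas ≈ 400, Wind ≈ 250; 400/250 ≈ 1.6.

≈ 1.6×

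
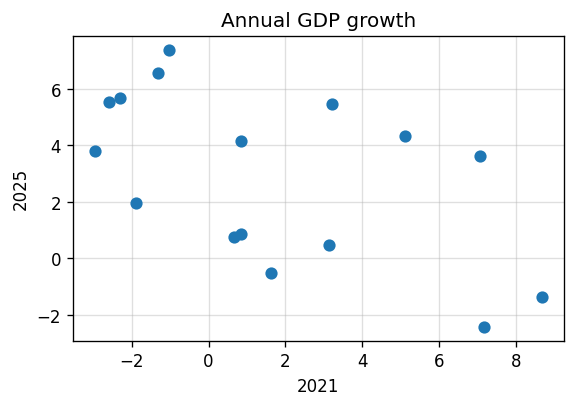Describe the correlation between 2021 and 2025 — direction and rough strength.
negative, moderate

Points are negatively correlated; moderate (|r| ≈ 0.6).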